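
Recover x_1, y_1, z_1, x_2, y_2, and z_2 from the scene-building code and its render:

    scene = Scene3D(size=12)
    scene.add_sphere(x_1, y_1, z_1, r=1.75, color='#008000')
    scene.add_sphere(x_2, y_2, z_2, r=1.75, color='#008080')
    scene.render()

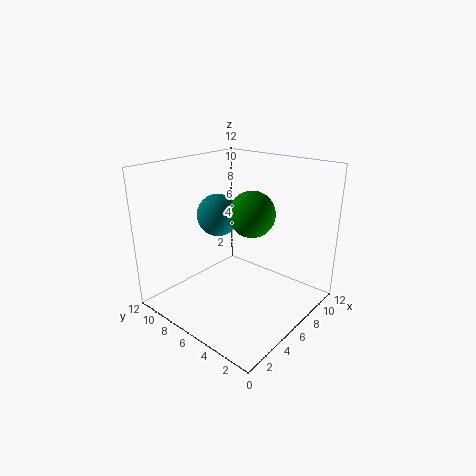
x_1 = 5.25; y_1 = 4; z_1 = 8.75; x_2 = 5.5; y_2 = 7.75; z_2 = 7.75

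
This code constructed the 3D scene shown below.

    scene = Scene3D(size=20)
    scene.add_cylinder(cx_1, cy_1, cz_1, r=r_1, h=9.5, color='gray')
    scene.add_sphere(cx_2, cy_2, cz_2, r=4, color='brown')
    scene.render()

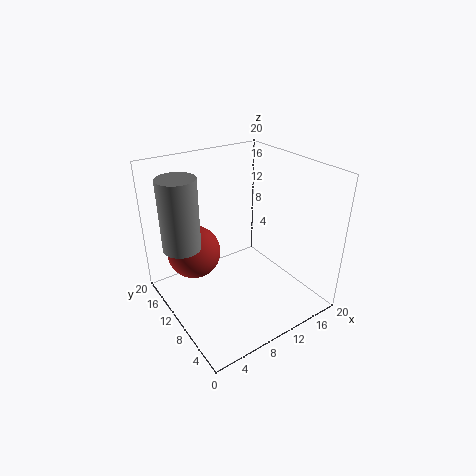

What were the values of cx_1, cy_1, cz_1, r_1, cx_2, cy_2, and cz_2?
cx_1 = 2.5; cy_1 = 12; cz_1 = 10; r_1 = 2.5; cx_2 = 6; cy_2 = 16; cz_2 = 6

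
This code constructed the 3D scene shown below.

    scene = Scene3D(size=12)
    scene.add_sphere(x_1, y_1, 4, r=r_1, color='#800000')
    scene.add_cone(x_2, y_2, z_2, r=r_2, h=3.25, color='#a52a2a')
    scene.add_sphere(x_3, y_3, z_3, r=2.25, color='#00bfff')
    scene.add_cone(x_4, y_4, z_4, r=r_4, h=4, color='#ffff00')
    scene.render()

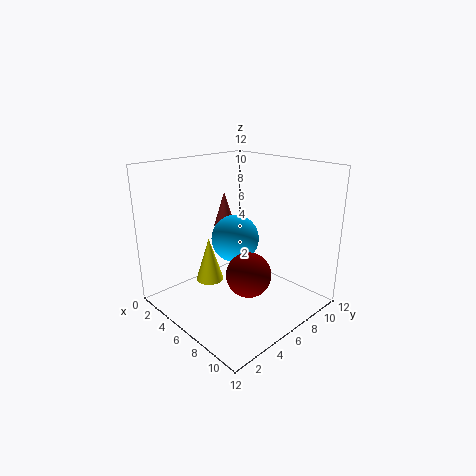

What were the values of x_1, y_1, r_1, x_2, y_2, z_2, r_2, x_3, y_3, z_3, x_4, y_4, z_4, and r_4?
x_1 = 8.5; y_1 = 4.75; r_1 = 1.75; x_2 = 1.75; y_2 = 8.25; z_2 = 5.5; r_2 = 1; x_3 = 3.25; y_3 = 8.25; z_3 = 4.5; x_4 = 3; y_4 = 5.25; z_4 = 1.25; r_4 = 1.25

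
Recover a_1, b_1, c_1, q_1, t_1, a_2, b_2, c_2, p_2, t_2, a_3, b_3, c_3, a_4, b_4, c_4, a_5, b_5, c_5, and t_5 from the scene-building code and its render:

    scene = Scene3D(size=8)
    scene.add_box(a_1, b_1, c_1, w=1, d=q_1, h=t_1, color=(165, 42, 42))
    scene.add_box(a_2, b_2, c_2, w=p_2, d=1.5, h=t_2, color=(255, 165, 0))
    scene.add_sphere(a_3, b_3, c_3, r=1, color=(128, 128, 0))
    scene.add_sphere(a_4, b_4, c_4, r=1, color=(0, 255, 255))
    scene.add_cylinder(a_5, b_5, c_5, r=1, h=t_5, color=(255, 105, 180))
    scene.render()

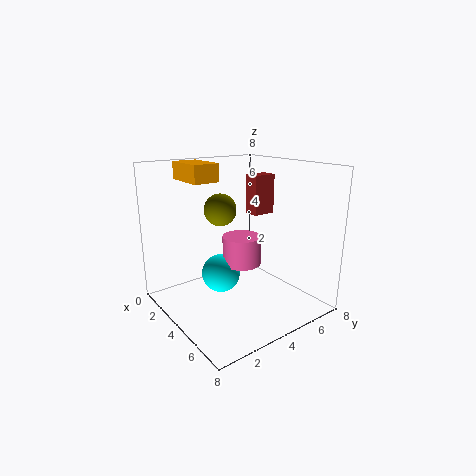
a_1 = 1.5, b_1 = 6.5, c_1 = 4.5, q_1 = 1.5, t_1 = 2.5, a_2 = 0.5, b_2 = 2, c_2 = 7, p_2 = 2.5, t_2 = 1, a_3 = 1.5, b_3 = 4.5, c_3 = 5, a_4 = 4.5, b_4 = 2.5, c_4 = 2.5, a_5 = 5, b_5 = 3.5, c_5 = 3, t_5 = 1.5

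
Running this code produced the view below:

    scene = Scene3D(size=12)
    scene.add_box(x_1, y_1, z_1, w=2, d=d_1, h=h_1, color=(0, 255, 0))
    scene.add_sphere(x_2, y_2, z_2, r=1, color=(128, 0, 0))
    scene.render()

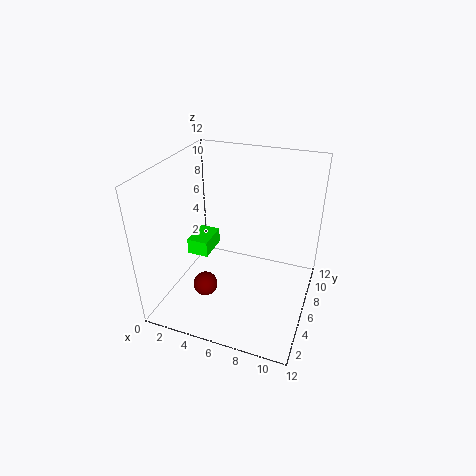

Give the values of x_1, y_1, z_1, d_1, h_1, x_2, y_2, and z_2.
x_1 = 0.5, y_1 = 7, z_1 = 2.5, d_1 = 3, h_1 = 1.5, x_2 = 4, y_2 = 3.5, z_2 = 2.5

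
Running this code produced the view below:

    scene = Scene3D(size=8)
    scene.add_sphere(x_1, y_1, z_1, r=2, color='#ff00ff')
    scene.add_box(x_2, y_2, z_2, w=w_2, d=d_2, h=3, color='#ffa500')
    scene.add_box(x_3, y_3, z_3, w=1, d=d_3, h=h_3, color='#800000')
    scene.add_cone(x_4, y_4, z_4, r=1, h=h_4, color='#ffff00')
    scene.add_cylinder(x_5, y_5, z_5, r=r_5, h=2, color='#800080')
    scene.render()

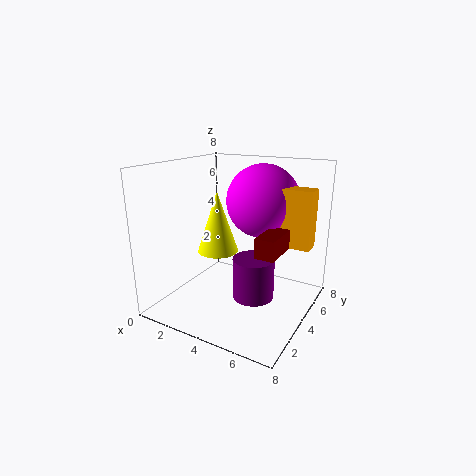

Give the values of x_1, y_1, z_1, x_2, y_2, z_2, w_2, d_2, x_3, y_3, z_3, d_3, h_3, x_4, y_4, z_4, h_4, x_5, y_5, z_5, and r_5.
x_1 = 5, y_1 = 5, z_1 = 6, x_2 = 6, y_2 = 4, z_2 = 4, w_2 = 2, d_2 = 1, x_3 = 6, y_3 = 2, z_3 = 4, d_3 = 3, h_3 = 1, x_4 = 4, y_4 = 2, z_4 = 4, h_4 = 3, x_5 = 6, y_5 = 2, z_5 = 2, r_5 = 1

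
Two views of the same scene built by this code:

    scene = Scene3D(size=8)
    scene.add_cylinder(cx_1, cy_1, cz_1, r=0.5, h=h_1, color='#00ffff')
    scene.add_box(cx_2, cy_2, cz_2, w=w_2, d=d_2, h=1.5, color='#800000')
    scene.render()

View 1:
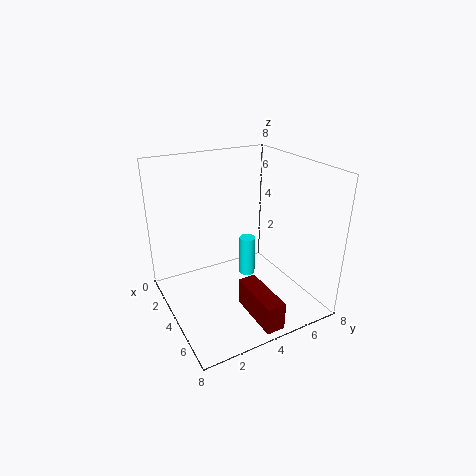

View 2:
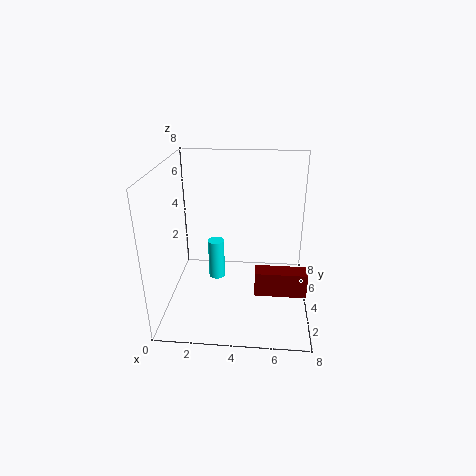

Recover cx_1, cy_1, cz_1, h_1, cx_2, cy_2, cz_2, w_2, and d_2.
cx_1 = 2.5, cy_1 = 5.5, cz_1 = 0.5, h_1 = 2.5, cx_2 = 5, cy_2 = 3.5, cz_2 = 0.5, w_2 = 3, d_2 = 1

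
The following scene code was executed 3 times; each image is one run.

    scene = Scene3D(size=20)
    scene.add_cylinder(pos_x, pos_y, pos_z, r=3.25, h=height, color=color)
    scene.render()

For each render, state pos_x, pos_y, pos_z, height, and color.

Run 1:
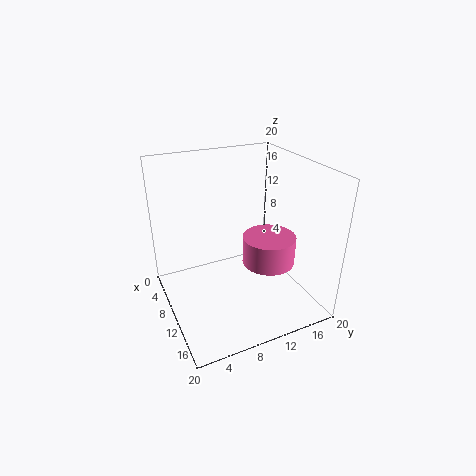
pos_x = 15.75; pos_y = 11.5; pos_z = 9.25; height = 3.5; color = 'hotpink'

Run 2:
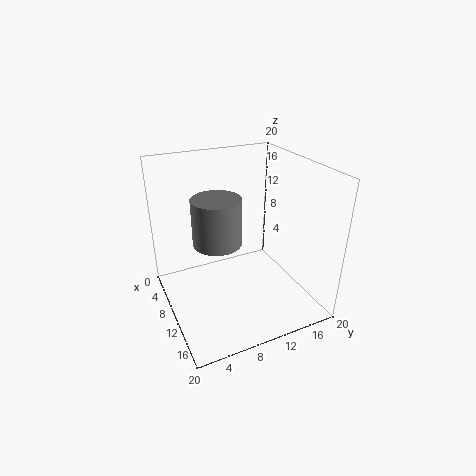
pos_x = 10.5; pos_y = 6.75; pos_z = 10.25; height = 6.25; color = 'gray'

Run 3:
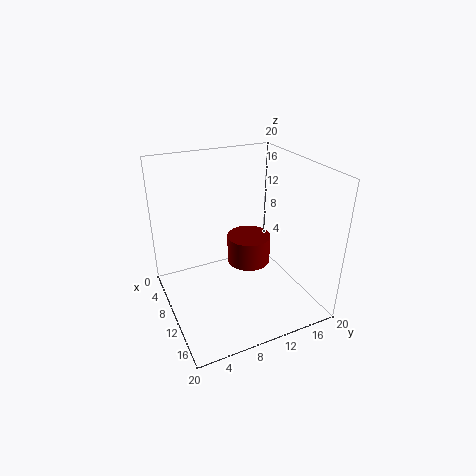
pos_x = 7.5; pos_y = 13; pos_z = 4.25; height = 4.25; color = 'maroon'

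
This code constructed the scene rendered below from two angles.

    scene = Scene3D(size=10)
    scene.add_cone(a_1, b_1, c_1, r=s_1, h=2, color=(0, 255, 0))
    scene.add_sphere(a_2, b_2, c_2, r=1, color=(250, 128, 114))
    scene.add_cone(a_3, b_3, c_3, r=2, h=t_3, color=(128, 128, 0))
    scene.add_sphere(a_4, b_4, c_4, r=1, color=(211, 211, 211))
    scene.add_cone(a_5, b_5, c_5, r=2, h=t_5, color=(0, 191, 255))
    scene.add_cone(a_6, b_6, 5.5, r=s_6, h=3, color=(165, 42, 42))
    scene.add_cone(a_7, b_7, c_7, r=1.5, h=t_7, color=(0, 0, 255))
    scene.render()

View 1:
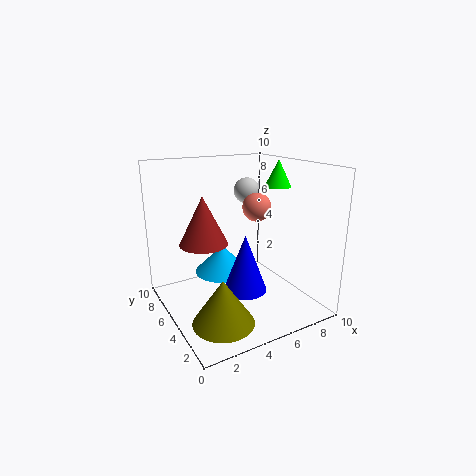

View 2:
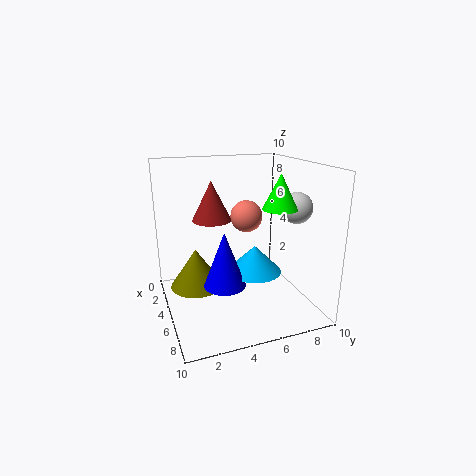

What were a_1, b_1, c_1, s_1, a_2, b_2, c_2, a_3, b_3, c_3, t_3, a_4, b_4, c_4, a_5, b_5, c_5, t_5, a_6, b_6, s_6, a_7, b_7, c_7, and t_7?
a_1 = 9
b_1 = 6
c_1 = 8
s_1 = 1
a_2 = 6.5
b_2 = 5
c_2 = 7
a_3 = 2.5
b_3 = 2.5
c_3 = 0.5
t_3 = 3
a_4 = 7.5
b_4 = 8
c_4 = 7.5
a_5 = 4.5
b_5 = 6.5
c_5 = 2
t_5 = 2
a_6 = 2
b_6 = 4
s_6 = 1.5
a_7 = 5
b_7 = 4
c_7 = 1.5
t_7 = 4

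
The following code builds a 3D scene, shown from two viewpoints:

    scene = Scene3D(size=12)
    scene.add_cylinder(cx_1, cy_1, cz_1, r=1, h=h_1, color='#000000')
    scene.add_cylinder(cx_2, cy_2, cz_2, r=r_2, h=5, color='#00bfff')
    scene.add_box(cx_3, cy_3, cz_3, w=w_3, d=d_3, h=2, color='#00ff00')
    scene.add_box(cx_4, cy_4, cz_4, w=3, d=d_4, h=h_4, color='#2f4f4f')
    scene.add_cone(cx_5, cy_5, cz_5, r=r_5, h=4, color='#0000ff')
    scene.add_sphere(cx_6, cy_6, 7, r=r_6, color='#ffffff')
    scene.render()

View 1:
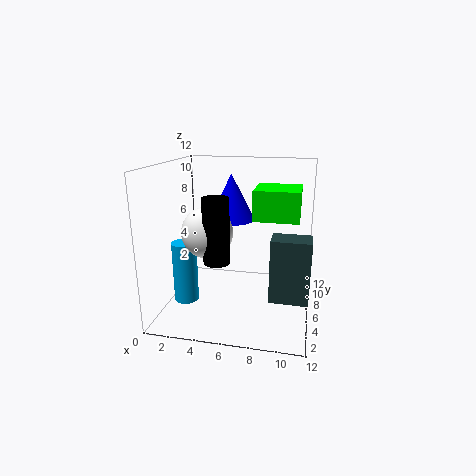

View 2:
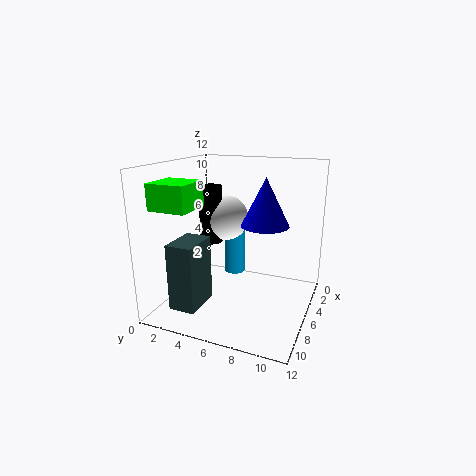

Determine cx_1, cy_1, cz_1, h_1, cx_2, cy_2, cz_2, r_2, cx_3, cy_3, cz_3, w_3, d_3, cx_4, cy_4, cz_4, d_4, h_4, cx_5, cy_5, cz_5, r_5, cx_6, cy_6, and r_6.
cx_1 = 5; cy_1 = 3; cz_1 = 5; h_1 = 5; cx_2 = 2; cy_2 = 4; cz_2 = 1; r_2 = 1; cx_3 = 8; cy_3 = 1; cz_3 = 9; w_3 = 3; d_3 = 3; cx_4 = 9; cy_4 = 3; cz_4 = 2; d_4 = 2; h_4 = 5; cx_5 = 5; cy_5 = 8; cz_5 = 7; r_5 = 2; cx_6 = 4; cy_6 = 4; r_6 = 2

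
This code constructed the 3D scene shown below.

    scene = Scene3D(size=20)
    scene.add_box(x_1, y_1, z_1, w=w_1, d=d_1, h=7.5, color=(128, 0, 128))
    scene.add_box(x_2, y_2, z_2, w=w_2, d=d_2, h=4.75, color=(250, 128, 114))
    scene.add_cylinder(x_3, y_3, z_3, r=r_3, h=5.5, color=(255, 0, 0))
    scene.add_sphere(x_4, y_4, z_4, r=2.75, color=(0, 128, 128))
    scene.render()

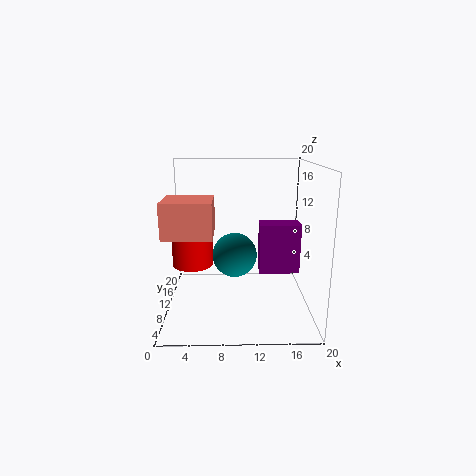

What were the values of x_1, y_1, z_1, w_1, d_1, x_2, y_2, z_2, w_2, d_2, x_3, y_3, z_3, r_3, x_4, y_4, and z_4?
x_1 = 13.25, y_1 = 11.75, z_1 = 3.75, w_1 = 6, d_1 = 3, x_2 = 0.25, y_2 = 5.5, z_2 = 11, w_2 = 6.5, d_2 = 6.25, x_3 = 3.75, y_3 = 9.25, z_3 = 6.5, r_3 = 2.75, x_4 = 9.5, y_4 = 5.5, z_4 = 9.25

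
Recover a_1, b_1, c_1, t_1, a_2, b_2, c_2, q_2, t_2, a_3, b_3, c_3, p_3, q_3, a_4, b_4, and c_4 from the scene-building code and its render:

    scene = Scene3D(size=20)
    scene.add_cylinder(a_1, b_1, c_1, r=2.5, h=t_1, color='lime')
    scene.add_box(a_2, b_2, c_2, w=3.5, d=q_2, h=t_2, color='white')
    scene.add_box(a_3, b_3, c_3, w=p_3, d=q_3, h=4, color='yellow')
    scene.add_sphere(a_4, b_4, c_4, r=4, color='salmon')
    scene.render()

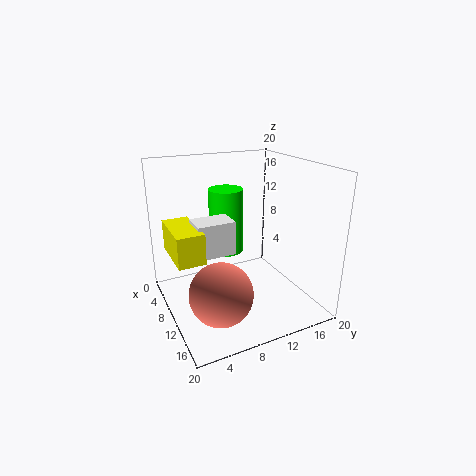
a_1 = 6; b_1 = 10; c_1 = 6.5; t_1 = 9.5; a_2 = 9; b_2 = 3.5; c_2 = 9; q_2 = 5; t_2 = 4.5; a_3 = 6.5; b_3 = 0.5; c_3 = 9; p_3 = 7; q_3 = 3.5; a_4 = 15.5; b_4 = 5; c_4 = 5.5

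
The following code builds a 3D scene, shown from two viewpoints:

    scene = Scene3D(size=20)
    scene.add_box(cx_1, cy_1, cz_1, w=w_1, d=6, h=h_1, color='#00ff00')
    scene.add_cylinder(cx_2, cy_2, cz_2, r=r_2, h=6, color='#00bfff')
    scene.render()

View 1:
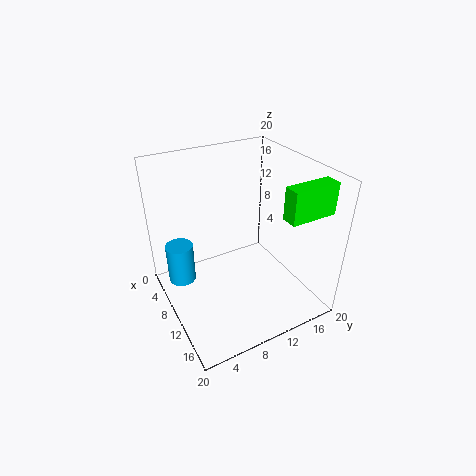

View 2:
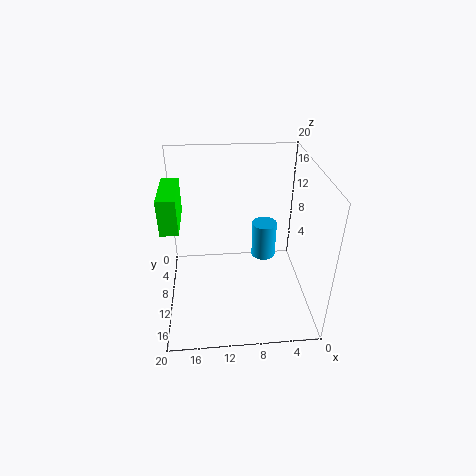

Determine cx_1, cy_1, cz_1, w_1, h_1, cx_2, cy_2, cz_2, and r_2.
cx_1 = 17; cy_1 = 12; cz_1 = 16; w_1 = 2; h_1 = 4; cx_2 = 5; cy_2 = 3; cz_2 = 2; r_2 = 2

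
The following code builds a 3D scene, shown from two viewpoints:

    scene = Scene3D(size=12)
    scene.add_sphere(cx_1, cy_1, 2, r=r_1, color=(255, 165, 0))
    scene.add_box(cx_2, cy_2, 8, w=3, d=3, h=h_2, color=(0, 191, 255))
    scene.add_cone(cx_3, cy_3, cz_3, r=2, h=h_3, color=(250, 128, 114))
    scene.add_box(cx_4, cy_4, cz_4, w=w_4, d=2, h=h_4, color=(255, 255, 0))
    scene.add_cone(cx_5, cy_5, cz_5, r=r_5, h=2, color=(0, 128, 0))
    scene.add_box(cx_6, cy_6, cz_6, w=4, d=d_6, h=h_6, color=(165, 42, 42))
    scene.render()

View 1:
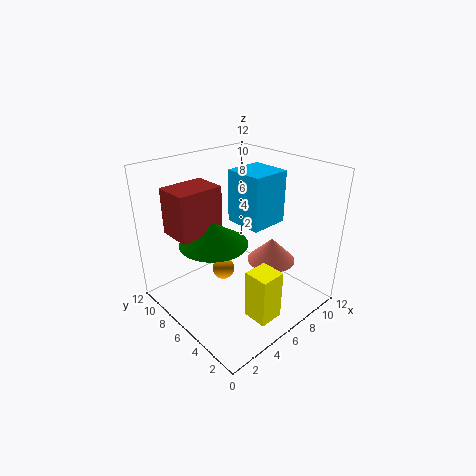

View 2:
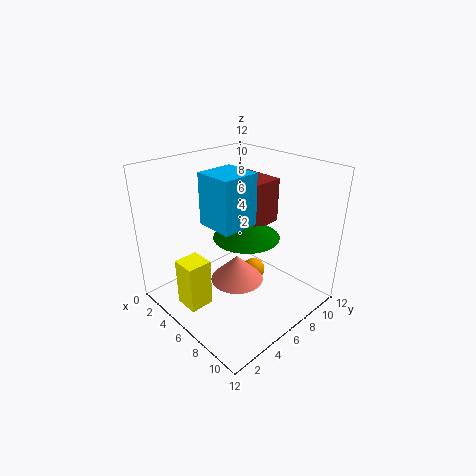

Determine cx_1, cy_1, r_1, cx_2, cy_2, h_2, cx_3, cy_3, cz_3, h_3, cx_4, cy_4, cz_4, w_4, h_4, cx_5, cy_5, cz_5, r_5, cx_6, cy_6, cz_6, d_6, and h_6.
cx_1 = 6
cy_1 = 8
r_1 = 1
cx_2 = 5
cy_2 = 3
h_2 = 4
cx_3 = 8
cy_3 = 4
cz_3 = 4
h_3 = 2
cx_4 = 4
cy_4 = 1
cz_4 = 1
w_4 = 2
h_4 = 4
cx_5 = 5
cy_5 = 8
cz_5 = 5
r_5 = 3
cx_6 = 2
cy_6 = 8
cz_6 = 6
d_6 = 3
h_6 = 4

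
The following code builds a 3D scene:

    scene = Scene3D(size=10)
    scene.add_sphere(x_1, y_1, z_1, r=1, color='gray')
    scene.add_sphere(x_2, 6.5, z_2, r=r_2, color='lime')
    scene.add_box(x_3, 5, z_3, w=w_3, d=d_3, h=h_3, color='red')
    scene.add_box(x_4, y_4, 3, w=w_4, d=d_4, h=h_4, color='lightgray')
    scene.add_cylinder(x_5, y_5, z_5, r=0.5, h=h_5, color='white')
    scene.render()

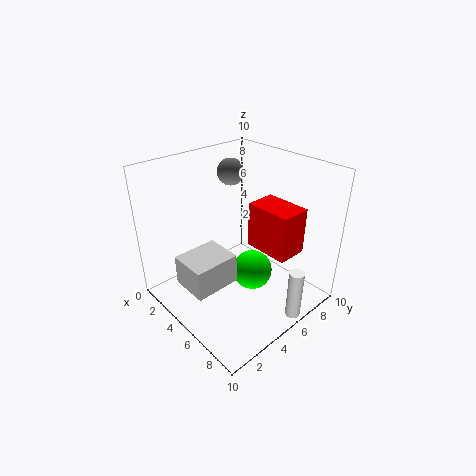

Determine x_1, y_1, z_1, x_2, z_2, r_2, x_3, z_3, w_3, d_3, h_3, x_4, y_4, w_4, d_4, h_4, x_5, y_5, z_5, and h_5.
x_1 = 2, y_1 = 7, z_1 = 8.5, x_2 = 5, z_2 = 1.5, r_2 = 1.5, x_3 = 6, z_3 = 5, w_3 = 3, d_3 = 2, h_3 = 3, x_4 = 4, y_4 = 0.5, w_4 = 2.5, d_4 = 3, h_4 = 2, x_5 = 9.5, y_5 = 6, z_5 = 0.5, h_5 = 3.5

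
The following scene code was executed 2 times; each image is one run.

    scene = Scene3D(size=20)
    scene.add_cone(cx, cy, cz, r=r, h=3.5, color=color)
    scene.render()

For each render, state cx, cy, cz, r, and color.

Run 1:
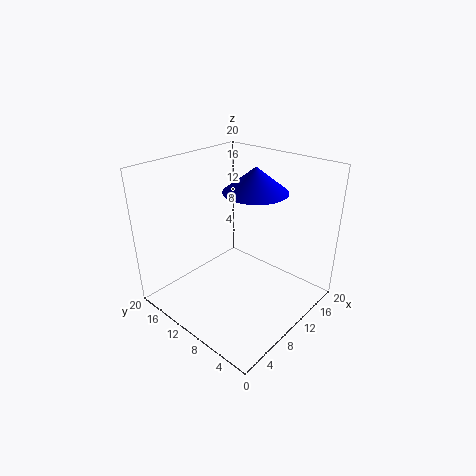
cx = 13; cy = 9.5; cz = 16; r = 4.5; color = 'blue'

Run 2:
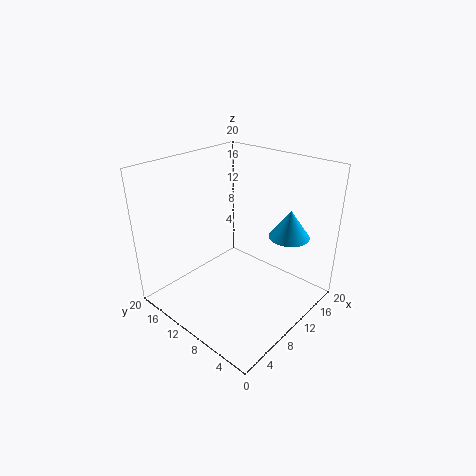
cx = 11; cy = 2.5; cz = 12.5; r = 2.5; color = 'deepskyblue'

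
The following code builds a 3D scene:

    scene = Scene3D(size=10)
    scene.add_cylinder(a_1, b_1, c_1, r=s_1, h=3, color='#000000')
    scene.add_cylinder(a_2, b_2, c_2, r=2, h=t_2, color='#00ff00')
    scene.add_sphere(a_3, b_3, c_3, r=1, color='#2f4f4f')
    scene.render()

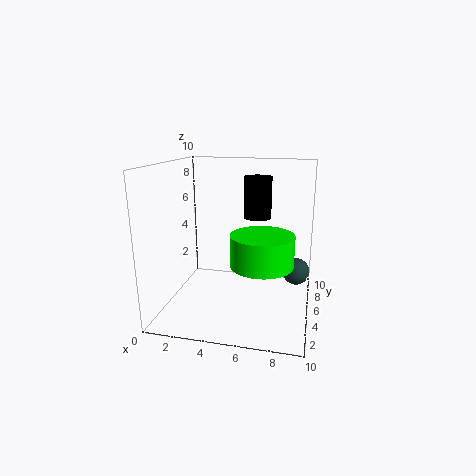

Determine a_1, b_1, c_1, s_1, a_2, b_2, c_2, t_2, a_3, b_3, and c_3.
a_1 = 6; b_1 = 7; c_1 = 6; s_1 = 1; a_2 = 7; b_2 = 3; c_2 = 4; t_2 = 2; a_3 = 9; b_3 = 7; c_3 = 2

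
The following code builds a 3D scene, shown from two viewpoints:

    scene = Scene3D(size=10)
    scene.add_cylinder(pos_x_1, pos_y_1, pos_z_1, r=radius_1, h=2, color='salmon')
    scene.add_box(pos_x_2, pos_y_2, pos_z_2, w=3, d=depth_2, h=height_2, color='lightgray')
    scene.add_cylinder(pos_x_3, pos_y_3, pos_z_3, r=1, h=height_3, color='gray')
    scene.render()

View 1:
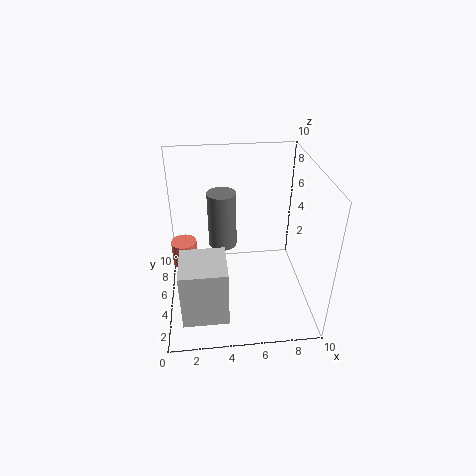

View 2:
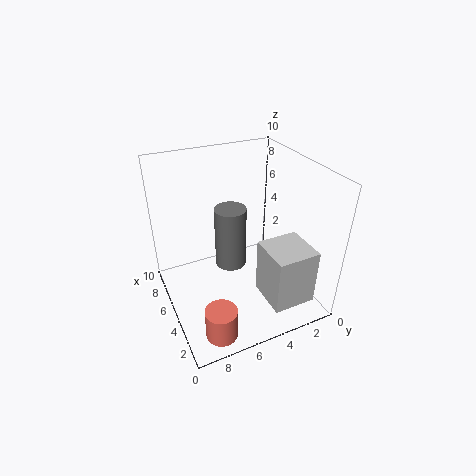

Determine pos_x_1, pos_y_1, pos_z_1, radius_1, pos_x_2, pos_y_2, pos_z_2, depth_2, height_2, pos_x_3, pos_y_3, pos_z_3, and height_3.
pos_x_1 = 1, pos_y_1 = 8, pos_z_1 = 1, radius_1 = 1, pos_x_2 = 1, pos_y_2 = 1, pos_z_2 = 1, depth_2 = 3, height_2 = 4, pos_x_3 = 4, pos_y_3 = 6, pos_z_3 = 4, height_3 = 4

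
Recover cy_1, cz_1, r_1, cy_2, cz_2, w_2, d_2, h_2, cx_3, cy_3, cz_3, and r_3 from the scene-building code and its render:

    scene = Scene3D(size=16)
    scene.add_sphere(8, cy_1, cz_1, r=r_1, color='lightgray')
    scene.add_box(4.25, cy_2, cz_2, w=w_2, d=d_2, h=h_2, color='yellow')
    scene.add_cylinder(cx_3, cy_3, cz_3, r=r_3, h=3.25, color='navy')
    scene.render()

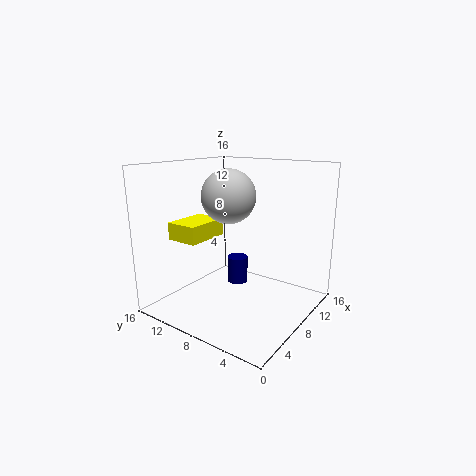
cy_1 = 9.25; cz_1 = 12.5; r_1 = 3; cy_2 = 11.25; cz_2 = 7.5; w_2 = 5.25; d_2 = 3.75; h_2 = 2; cx_3 = 10.75; cy_3 = 10; cz_3 = 1.25; r_3 = 1.25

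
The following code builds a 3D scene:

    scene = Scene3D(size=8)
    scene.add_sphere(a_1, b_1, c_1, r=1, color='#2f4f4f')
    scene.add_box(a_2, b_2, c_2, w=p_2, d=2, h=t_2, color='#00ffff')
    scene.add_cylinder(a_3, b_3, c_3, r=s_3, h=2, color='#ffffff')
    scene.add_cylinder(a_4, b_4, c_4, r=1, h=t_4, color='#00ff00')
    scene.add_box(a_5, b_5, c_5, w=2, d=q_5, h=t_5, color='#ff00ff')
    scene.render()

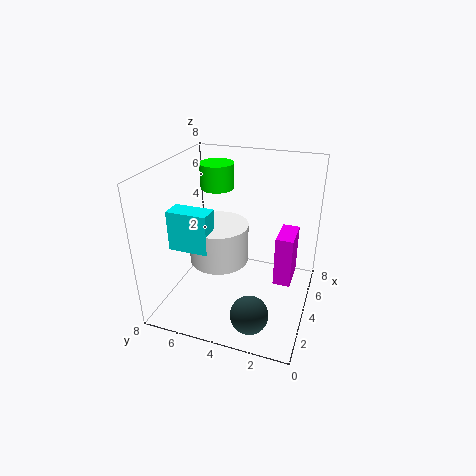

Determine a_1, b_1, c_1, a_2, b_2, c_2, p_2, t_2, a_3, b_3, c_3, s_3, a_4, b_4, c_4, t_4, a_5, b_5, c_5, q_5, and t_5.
a_1 = 1.5
b_1 = 2.5
c_1 = 1
a_2 = 1
b_2 = 4.5
c_2 = 4.5
p_2 = 1
t_2 = 2
a_3 = 2.5
b_3 = 4.5
c_3 = 3.5
s_3 = 1.5
a_4 = 6
b_4 = 6
c_4 = 6
t_4 = 1.5
a_5 = 4.5
b_5 = 1
c_5 = 1
q_5 = 1
t_5 = 3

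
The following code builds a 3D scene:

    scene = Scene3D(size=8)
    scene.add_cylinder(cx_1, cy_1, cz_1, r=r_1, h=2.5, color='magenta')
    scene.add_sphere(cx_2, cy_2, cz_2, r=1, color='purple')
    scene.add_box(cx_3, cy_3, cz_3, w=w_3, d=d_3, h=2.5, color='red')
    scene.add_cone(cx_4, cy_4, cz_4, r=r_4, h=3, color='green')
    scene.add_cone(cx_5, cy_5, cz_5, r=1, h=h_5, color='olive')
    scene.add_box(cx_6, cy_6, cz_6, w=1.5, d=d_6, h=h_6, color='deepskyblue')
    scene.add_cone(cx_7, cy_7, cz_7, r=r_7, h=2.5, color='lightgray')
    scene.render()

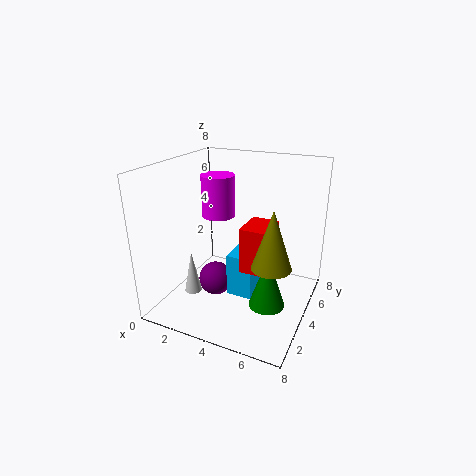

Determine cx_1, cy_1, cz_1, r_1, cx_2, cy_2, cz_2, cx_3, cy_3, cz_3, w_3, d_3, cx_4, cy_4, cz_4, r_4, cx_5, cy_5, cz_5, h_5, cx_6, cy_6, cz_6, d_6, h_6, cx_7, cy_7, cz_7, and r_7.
cx_1 = 2
cy_1 = 5.5
cz_1 = 4.5
r_1 = 1
cx_2 = 2.5
cy_2 = 4
cz_2 = 1
cx_3 = 4.5
cy_3 = 3
cz_3 = 2.5
w_3 = 1.5
d_3 = 2
cx_4 = 6
cy_4 = 3.5
cz_4 = 0.5
r_4 = 1
cx_5 = 6.5
cy_5 = 2.5
cz_5 = 3.5
h_5 = 3
cx_6 = 3.5
cy_6 = 3.5
cz_6 = 0.5
d_6 = 2.5
h_6 = 2.5
cx_7 = 1.5
cy_7 = 3
cz_7 = 0.5
r_7 = 0.5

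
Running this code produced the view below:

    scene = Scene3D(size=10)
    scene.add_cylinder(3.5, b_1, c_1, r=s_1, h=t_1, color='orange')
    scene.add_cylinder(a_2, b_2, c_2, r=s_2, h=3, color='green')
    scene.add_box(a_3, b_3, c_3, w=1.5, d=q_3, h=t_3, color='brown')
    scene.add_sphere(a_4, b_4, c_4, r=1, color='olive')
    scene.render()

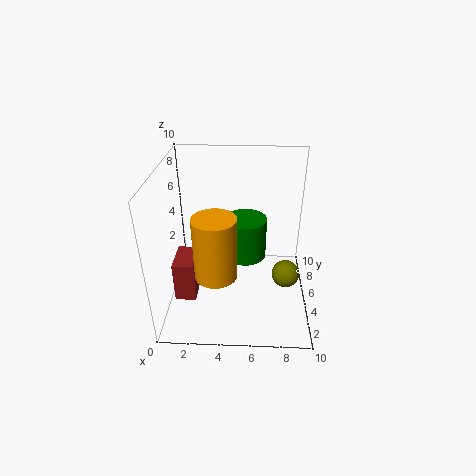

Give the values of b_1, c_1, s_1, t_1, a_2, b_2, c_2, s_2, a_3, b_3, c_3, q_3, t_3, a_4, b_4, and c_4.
b_1 = 4, c_1 = 2.5, s_1 = 1.5, t_1 = 4.5, a_2 = 5.5, b_2 = 6, c_2 = 3, s_2 = 1.5, a_3 = 0.5, b_3 = 3.5, c_3 = 0.5, q_3 = 2.5, t_3 = 3, a_4 = 8.5, b_4 = 5, c_4 = 2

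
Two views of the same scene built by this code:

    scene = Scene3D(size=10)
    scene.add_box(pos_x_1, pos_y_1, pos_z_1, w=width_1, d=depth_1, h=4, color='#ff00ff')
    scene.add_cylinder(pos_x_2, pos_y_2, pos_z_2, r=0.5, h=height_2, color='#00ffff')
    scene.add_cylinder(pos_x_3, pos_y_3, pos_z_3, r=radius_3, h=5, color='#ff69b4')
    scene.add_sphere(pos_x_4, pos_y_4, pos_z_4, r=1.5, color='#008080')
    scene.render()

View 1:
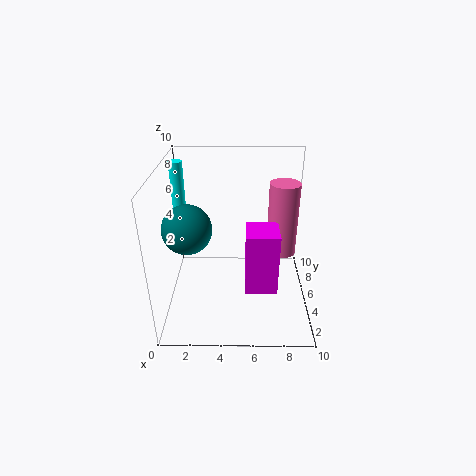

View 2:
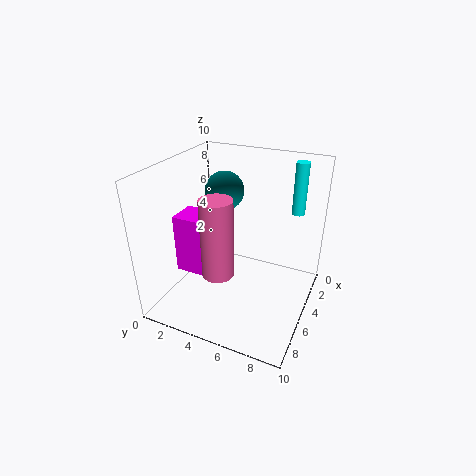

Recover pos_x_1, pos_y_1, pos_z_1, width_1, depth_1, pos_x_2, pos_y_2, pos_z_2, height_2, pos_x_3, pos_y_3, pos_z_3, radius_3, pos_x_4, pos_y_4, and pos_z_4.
pos_x_1 = 5.5; pos_y_1 = 1.5; pos_z_1 = 3; width_1 = 2; depth_1 = 2; pos_x_2 = 0.5; pos_y_2 = 8; pos_z_2 = 5.5; height_2 = 4; pos_x_3 = 8; pos_y_3 = 5; pos_z_3 = 4; radius_3 = 1; pos_x_4 = 2; pos_y_4 = 2.5; pos_z_4 = 7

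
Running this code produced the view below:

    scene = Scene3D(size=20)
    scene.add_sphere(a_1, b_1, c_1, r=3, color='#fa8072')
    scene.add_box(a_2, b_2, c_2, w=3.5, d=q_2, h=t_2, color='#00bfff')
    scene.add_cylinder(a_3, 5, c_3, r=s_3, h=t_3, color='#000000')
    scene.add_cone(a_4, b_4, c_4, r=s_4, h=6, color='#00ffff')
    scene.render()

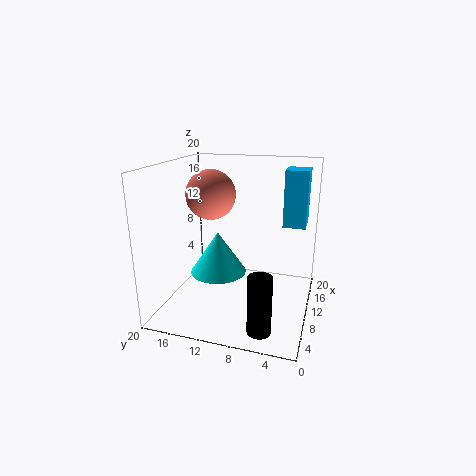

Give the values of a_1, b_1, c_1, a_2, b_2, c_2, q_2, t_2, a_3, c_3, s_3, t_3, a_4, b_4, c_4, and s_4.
a_1 = 5.5, b_1 = 12, c_1 = 17, a_2 = 10.5, b_2 = 1, c_2 = 12, q_2 = 3, t_2 = 7.5, a_3 = 2.5, c_3 = 1, s_3 = 1.5, t_3 = 7.5, a_4 = 10, b_4 = 13, c_4 = 4.5, s_4 = 4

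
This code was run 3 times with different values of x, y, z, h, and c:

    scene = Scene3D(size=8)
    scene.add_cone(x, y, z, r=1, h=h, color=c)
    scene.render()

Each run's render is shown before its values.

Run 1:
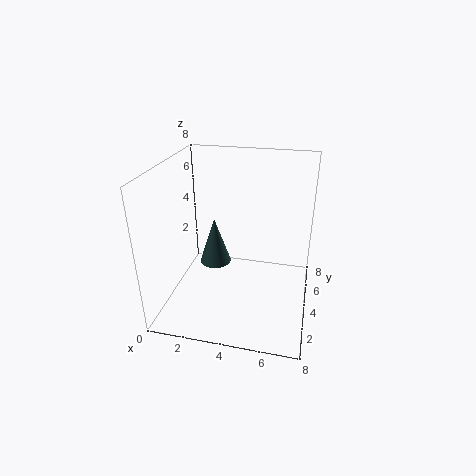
x = 2, y = 6, z = 1, h = 3, c = 'darkslategray'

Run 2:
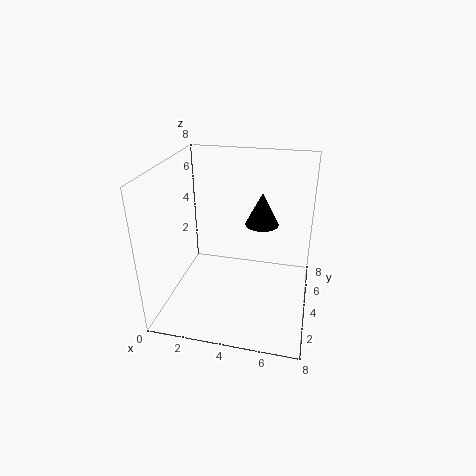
x = 5, y = 6, z = 4, h = 2, c = 'black'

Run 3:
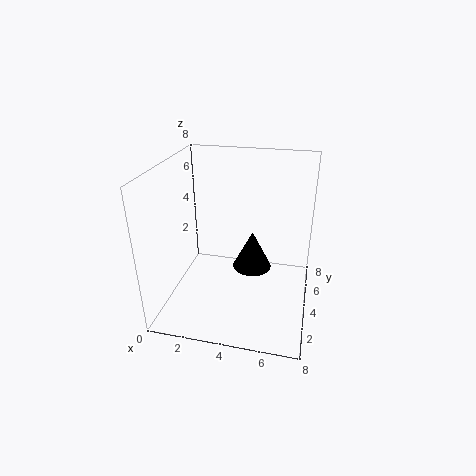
x = 5, y = 3, z = 3, h = 2, c = 'black'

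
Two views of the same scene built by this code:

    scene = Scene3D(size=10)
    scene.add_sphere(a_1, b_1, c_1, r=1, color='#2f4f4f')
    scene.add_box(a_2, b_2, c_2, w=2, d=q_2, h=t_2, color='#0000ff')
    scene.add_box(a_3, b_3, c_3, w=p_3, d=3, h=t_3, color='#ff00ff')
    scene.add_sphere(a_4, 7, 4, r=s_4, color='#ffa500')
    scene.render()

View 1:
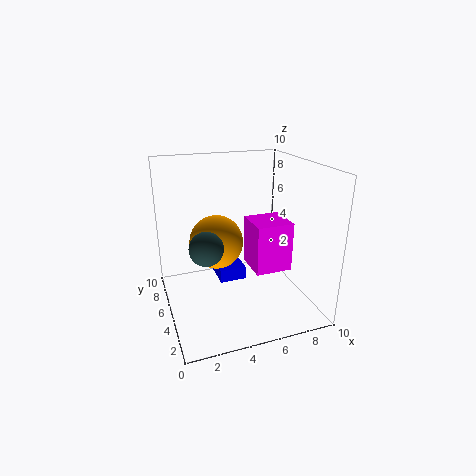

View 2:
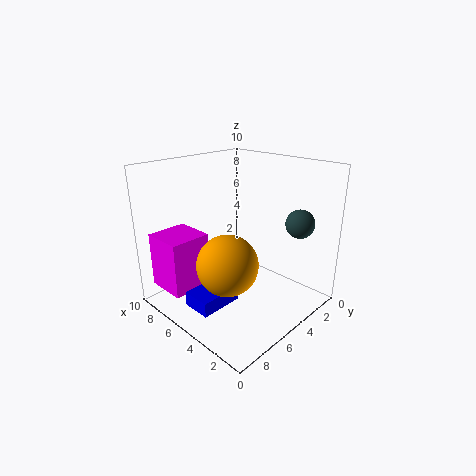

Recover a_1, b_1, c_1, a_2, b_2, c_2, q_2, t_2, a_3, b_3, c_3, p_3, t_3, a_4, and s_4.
a_1 = 2, b_1 = 2, c_1 = 6, a_2 = 4, b_2 = 6, c_2 = 1, q_2 = 3, t_2 = 1, a_3 = 7, b_3 = 6, c_3 = 1, p_3 = 3, t_3 = 4, a_4 = 4, s_4 = 2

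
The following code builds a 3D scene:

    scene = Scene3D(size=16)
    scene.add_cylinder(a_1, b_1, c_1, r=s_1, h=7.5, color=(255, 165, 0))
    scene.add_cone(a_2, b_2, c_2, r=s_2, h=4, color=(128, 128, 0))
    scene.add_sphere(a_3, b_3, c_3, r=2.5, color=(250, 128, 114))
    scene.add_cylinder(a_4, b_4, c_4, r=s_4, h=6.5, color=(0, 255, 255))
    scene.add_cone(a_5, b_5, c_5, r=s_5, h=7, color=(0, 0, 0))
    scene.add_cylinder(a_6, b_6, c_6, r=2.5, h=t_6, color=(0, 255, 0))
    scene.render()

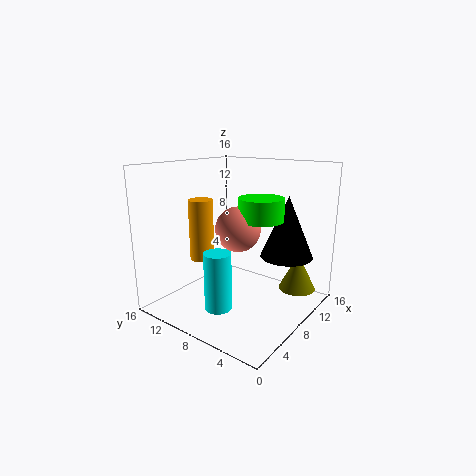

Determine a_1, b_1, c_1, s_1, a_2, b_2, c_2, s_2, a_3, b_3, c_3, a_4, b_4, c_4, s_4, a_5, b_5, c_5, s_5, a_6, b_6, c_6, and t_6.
a_1 = 8.5; b_1 = 14; c_1 = 4; s_1 = 1.5; a_2 = 11; b_2 = 2; c_2 = 2.5; s_2 = 2; a_3 = 8; b_3 = 8; c_3 = 9; a_4 = 5; b_4 = 8.5; c_4 = 0.5; s_4 = 1.5; a_5 = 12; b_5 = 4; c_5 = 5.5; s_5 = 3; a_6 = 9.5; b_6 = 6; c_6 = 10; t_6 = 2.5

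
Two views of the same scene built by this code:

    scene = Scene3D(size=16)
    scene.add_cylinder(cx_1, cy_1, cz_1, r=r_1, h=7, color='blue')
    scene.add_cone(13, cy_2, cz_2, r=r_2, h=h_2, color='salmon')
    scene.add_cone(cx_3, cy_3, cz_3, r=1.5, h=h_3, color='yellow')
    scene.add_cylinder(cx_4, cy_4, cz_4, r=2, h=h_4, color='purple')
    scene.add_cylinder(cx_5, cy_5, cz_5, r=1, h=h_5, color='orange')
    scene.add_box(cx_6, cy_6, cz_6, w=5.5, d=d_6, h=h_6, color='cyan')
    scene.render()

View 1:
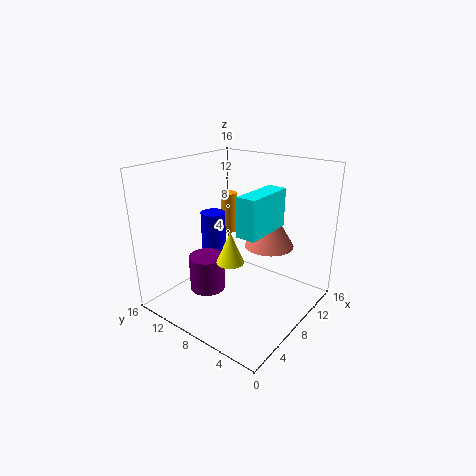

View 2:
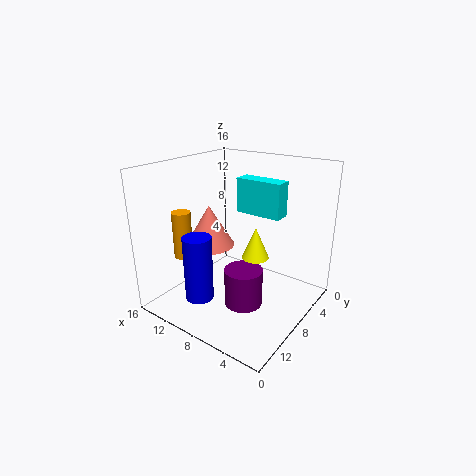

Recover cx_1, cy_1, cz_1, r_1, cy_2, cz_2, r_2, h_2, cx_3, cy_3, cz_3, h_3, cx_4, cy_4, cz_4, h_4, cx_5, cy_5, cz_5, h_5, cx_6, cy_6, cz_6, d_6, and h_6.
cx_1 = 9.5, cy_1 = 13, cz_1 = 2.5, r_1 = 1.5, cy_2 = 7, cz_2 = 5.5, r_2 = 3, h_2 = 5, cx_3 = 6, cy_3 = 7.5, cz_3 = 6, h_3 = 3.5, cx_4 = 5.5, cy_4 = 10.5, cz_4 = 2, h_4 = 4, cx_5 = 12, cy_5 = 12.5, cz_5 = 6.5, h_5 = 5, cx_6 = 4.5, cy_6 = 3.5, cz_6 = 10, d_6 = 2, h_6 = 4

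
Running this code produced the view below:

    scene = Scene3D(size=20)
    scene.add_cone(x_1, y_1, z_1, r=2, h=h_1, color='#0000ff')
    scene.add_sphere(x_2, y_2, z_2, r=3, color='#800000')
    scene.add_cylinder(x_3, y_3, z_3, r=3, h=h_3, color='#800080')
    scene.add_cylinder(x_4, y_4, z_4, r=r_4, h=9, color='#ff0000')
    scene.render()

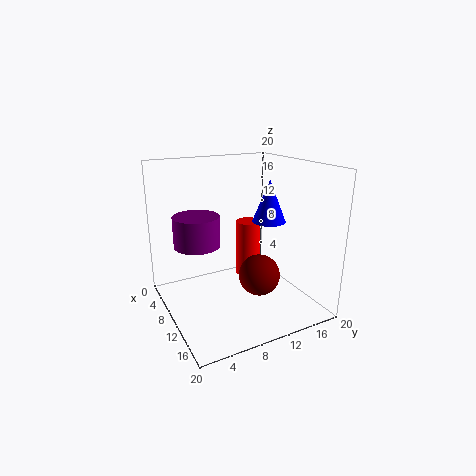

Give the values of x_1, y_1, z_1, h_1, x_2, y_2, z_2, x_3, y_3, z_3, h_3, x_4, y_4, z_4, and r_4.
x_1 = 16
y_1 = 11
z_1 = 14
h_1 = 5
x_2 = 11
y_2 = 13
z_2 = 4
x_3 = 10
y_3 = 4
z_3 = 10
h_3 = 4
x_4 = 4
y_4 = 15
z_4 = 1
r_4 = 2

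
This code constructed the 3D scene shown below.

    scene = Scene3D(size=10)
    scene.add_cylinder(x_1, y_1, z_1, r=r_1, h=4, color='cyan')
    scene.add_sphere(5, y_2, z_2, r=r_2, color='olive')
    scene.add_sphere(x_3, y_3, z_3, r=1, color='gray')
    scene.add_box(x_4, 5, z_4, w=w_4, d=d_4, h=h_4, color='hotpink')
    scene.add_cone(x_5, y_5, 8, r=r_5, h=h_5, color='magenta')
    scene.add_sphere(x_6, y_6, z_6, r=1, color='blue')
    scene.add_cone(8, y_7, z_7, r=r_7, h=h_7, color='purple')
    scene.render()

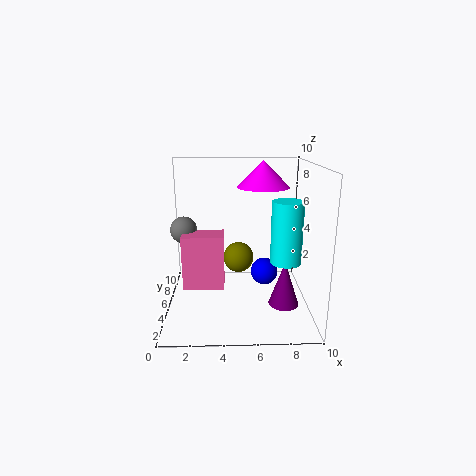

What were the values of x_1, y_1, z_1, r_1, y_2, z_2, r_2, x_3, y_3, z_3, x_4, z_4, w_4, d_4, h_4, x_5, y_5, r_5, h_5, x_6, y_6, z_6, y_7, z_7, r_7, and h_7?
x_1 = 8; y_1 = 3; z_1 = 4; r_1 = 1; y_2 = 4; z_2 = 4; r_2 = 1; x_3 = 1; y_3 = 7; z_3 = 5; x_4 = 1; z_4 = 1; w_4 = 3; d_4 = 2; h_4 = 4; x_5 = 7; y_5 = 8; r_5 = 2; h_5 = 2; x_6 = 7; y_6 = 6; z_6 = 2; y_7 = 3; z_7 = 1; r_7 = 1; h_7 = 3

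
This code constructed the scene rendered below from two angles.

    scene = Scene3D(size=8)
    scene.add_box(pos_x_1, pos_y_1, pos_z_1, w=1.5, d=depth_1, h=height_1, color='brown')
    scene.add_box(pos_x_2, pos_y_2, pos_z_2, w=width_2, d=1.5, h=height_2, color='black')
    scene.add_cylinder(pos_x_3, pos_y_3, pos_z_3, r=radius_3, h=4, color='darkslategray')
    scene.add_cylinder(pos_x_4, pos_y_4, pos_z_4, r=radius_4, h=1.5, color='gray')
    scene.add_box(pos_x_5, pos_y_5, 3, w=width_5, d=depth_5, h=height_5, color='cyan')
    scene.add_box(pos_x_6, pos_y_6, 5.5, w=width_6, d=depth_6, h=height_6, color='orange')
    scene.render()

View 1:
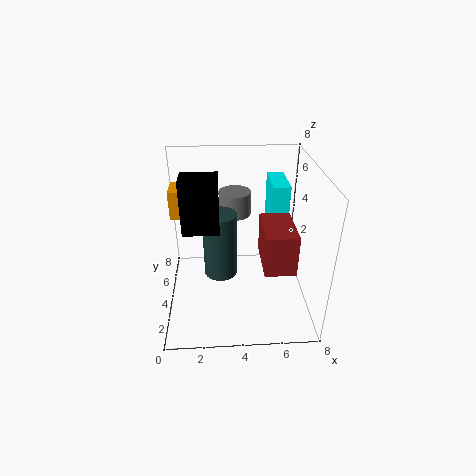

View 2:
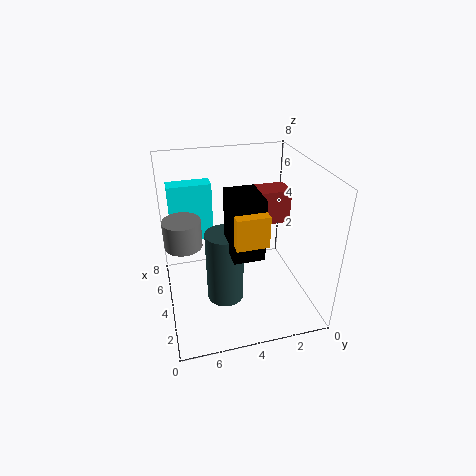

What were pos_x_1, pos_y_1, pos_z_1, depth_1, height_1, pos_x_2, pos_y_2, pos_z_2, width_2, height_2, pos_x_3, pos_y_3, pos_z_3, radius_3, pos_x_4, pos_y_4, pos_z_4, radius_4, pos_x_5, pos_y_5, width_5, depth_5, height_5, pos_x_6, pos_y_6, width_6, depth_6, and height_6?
pos_x_1 = 5
pos_y_1 = 0.5
pos_z_1 = 4
depth_1 = 2.5
height_1 = 2
pos_x_2 = 1
pos_y_2 = 3.5
pos_z_2 = 4.5
width_2 = 2
height_2 = 3
pos_x_3 = 3
pos_y_3 = 5
pos_z_3 = 1
radius_3 = 1
pos_x_4 = 4
pos_y_4 = 7
pos_z_4 = 4
radius_4 = 1
pos_x_5 = 6
pos_y_5 = 5
width_5 = 1
depth_5 = 2.5
height_5 = 3.5
pos_x_6 = 0.5
pos_y_6 = 3.5
width_6 = 1
depth_6 = 1.5
height_6 = 1.5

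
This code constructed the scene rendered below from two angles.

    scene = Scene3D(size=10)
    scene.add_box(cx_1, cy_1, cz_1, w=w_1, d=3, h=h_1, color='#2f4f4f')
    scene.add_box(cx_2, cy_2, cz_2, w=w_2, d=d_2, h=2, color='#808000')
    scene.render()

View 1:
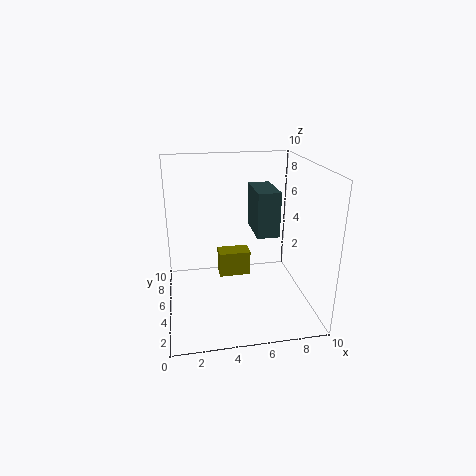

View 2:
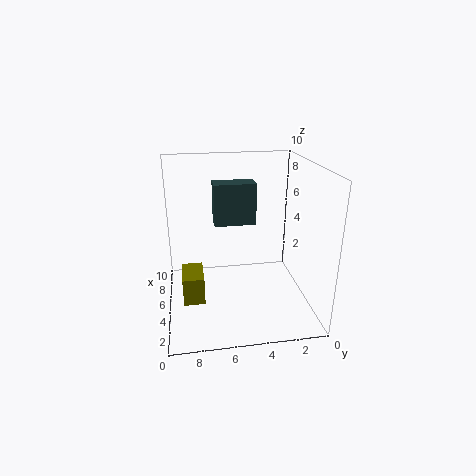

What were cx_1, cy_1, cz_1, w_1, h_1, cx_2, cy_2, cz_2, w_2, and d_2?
cx_1 = 6; cy_1 = 3.5; cz_1 = 5.5; w_1 = 1.5; h_1 = 3; cx_2 = 4; cy_2 = 7.5; cz_2 = 0.5; w_2 = 2.5; d_2 = 1.5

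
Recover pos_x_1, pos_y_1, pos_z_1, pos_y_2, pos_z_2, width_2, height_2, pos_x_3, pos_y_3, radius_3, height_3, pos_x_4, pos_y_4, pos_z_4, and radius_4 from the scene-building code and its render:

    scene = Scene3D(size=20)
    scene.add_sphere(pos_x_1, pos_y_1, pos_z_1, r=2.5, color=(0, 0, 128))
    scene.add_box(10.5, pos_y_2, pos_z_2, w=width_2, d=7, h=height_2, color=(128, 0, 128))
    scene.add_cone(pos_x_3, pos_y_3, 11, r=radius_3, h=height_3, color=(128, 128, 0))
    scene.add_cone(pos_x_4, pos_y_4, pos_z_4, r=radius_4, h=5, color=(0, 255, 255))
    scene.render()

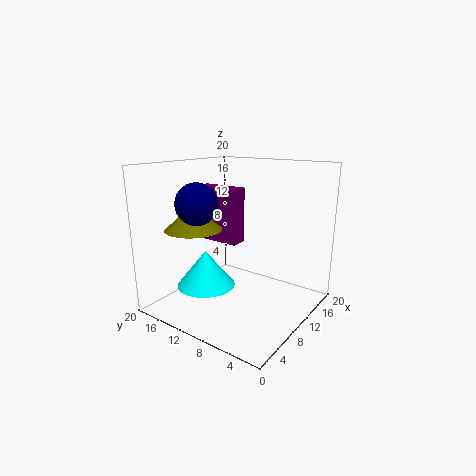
pos_x_1 = 2.5
pos_y_1 = 10.5
pos_z_1 = 16
pos_y_2 = 11
pos_z_2 = 8.5
width_2 = 2.5
height_2 = 8
pos_x_3 = 7
pos_y_3 = 15.5
radius_3 = 4
height_3 = 3.5
pos_x_4 = 6.5
pos_y_4 = 13
pos_z_4 = 3.5
radius_4 = 4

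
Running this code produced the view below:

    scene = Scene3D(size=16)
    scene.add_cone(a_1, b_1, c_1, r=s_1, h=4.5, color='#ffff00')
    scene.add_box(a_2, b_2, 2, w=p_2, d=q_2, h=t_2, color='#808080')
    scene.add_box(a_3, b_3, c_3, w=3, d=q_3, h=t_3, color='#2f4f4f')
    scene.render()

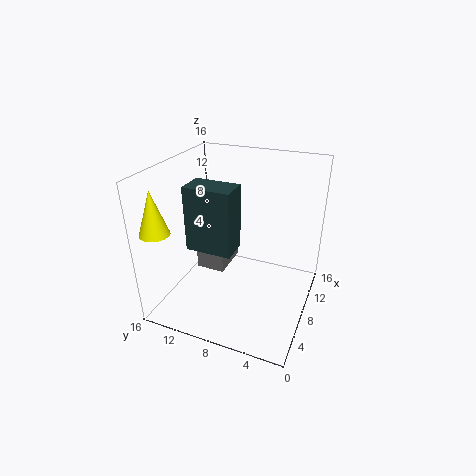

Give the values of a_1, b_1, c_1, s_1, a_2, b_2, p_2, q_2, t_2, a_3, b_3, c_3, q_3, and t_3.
a_1 = 1.5
b_1 = 14
c_1 = 10.5
s_1 = 1.5
a_2 = 9
b_2 = 10.5
p_2 = 5
q_2 = 3.5
t_2 = 2.5
a_3 = 4.5
b_3 = 7.5
c_3 = 7.5
q_3 = 5
t_3 = 7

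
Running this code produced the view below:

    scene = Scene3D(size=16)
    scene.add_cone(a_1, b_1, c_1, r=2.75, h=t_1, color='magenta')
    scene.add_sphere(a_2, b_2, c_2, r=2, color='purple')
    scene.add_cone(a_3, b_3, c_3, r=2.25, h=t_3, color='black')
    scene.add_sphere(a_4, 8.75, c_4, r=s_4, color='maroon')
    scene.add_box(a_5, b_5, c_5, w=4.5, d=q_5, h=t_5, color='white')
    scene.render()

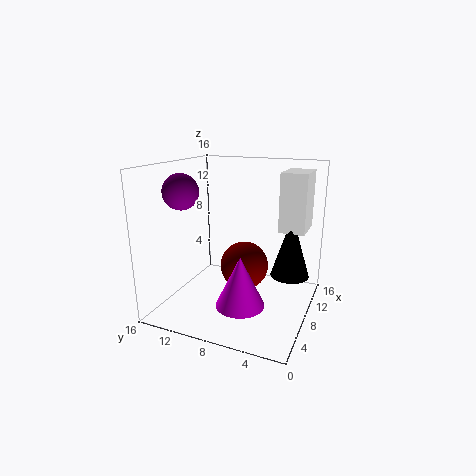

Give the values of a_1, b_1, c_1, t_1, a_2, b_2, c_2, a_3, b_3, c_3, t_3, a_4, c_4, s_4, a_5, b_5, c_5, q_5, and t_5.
a_1 = 6.25; b_1 = 7; c_1 = 0.75; t_1 = 5.75; a_2 = 6.25; b_2 = 14; c_2 = 13; a_3 = 11.25; b_3 = 2.75; c_3 = 3; t_3 = 7.25; a_4 = 11.75; c_4 = 3; s_4 = 3; a_5 = 10.75; b_5 = 1.25; c_5 = 8.25; q_5 = 3; t_5 = 6.75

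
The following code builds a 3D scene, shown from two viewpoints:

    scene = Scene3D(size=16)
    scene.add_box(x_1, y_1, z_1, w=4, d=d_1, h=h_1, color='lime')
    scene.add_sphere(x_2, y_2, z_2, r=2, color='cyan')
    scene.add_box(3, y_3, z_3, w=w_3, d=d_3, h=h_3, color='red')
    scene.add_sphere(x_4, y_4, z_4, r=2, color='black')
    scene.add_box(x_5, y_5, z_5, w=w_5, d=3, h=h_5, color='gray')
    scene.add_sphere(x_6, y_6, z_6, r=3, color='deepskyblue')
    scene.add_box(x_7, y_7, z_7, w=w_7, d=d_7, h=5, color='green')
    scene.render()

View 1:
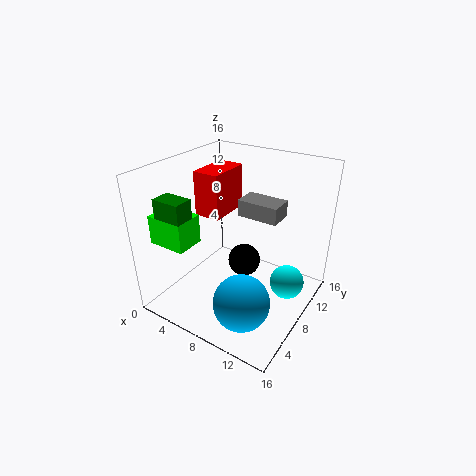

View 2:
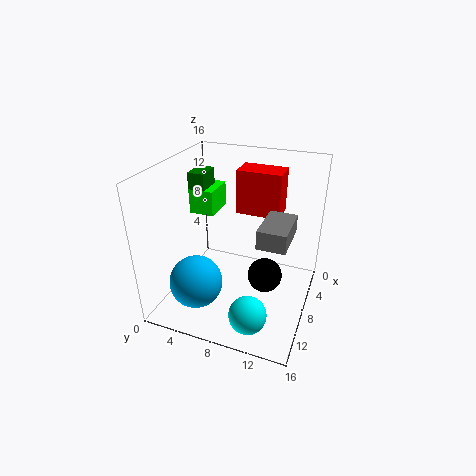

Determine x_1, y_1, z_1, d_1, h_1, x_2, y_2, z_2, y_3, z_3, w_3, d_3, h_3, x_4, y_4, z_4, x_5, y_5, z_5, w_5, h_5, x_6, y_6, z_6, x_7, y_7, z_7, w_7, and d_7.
x_1 = 2; y_1 = 1; z_1 = 9; d_1 = 3; h_1 = 3; x_2 = 13; y_2 = 11; z_2 = 2; y_3 = 7; z_3 = 10; w_3 = 3; d_3 = 5; h_3 = 5; x_4 = 7; y_4 = 11; z_4 = 3; x_5 = 6; y_5 = 11; z_5 = 9; w_5 = 5; h_5 = 2; x_6 = 11; y_6 = 4; z_6 = 3; x_7 = 3; y_7 = 1; z_7 = 9; w_7 = 3; d_7 = 2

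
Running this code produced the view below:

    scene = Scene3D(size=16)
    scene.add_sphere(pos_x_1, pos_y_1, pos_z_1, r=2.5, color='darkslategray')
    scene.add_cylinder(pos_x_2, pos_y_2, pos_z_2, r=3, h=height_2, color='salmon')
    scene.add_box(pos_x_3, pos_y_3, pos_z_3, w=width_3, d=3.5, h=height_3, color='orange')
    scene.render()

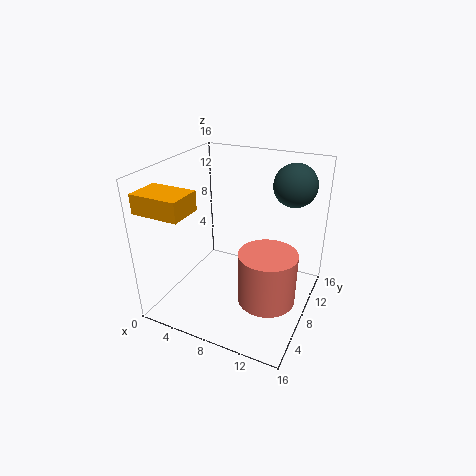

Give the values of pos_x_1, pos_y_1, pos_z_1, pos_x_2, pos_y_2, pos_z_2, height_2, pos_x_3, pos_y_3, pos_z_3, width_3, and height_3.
pos_x_1 = 12.5, pos_y_1 = 13.5, pos_z_1 = 13, pos_x_2 = 12.5, pos_y_2 = 5.5, pos_z_2 = 3, height_2 = 5.5, pos_x_3 = 0.5, pos_y_3 = 0.5, pos_z_3 = 12.5, width_3 = 5, height_3 = 2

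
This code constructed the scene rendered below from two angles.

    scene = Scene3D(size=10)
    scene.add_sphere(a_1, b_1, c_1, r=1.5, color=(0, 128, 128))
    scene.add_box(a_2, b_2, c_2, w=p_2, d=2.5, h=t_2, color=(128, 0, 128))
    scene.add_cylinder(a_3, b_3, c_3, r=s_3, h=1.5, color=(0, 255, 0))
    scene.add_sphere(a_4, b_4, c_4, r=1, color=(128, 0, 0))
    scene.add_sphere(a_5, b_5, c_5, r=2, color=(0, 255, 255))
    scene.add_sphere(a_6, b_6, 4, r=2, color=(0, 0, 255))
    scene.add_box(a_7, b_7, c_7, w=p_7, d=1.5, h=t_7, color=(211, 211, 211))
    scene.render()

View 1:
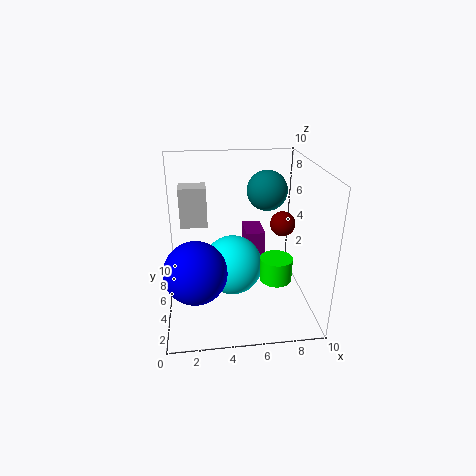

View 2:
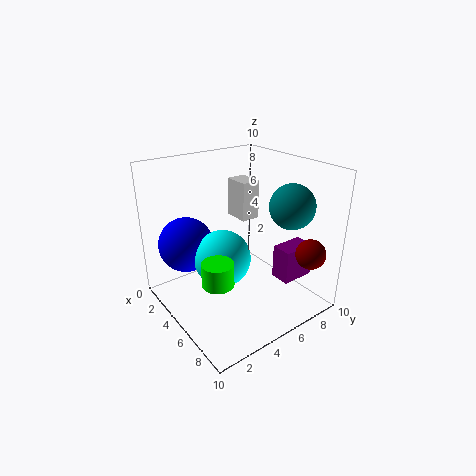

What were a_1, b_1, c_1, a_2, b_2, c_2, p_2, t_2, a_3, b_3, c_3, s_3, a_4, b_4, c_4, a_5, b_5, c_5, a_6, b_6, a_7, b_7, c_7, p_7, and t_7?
a_1 = 7.5
b_1 = 7.5
c_1 = 7.5
a_2 = 6
b_2 = 7.5
c_2 = 1.5
p_2 = 1.5
t_2 = 2.5
a_3 = 7
b_3 = 2
c_3 = 3.5
s_3 = 1
a_4 = 9
b_4 = 8
c_4 = 4.5
a_5 = 4.5
b_5 = 4
c_5 = 3.5
a_6 = 2
b_6 = 2.5
a_7 = 1
b_7 = 7
c_7 = 5
p_7 = 2
t_7 = 3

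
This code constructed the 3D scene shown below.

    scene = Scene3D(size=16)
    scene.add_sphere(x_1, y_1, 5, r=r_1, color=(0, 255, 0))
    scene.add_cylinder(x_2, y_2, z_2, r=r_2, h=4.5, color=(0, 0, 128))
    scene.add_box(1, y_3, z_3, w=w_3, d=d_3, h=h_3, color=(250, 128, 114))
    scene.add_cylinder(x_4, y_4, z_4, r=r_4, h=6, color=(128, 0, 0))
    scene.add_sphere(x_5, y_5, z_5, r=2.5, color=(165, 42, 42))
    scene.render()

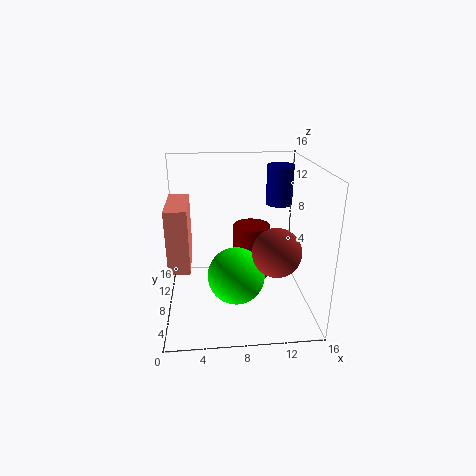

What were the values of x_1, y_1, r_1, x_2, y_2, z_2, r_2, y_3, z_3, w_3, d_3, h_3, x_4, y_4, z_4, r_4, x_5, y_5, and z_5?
x_1 = 7.5, y_1 = 5, r_1 = 3, x_2 = 13, y_2 = 10.5, z_2 = 11, r_2 = 1.5, y_3 = 1.5, z_3 = 7.5, w_3 = 2, d_3 = 5.5, h_3 = 6, x_4 = 9.5, y_4 = 8, z_4 = 3.5, r_4 = 2, x_5 = 11.5, y_5 = 4, z_5 = 8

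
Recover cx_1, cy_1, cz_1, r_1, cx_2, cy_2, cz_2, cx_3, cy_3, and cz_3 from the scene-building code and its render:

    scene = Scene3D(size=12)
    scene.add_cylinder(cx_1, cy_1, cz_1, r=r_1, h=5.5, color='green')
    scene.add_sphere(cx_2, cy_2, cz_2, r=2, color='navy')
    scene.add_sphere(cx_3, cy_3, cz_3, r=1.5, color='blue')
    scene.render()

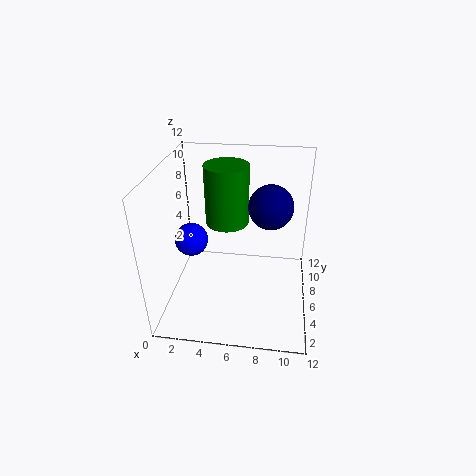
cx_1 = 4.5; cy_1 = 9.5; cz_1 = 5.5; r_1 = 2; cx_2 = 8.5; cy_2 = 9; cz_2 = 7.5; cx_3 = 1.5; cy_3 = 7.5; cz_3 = 4.5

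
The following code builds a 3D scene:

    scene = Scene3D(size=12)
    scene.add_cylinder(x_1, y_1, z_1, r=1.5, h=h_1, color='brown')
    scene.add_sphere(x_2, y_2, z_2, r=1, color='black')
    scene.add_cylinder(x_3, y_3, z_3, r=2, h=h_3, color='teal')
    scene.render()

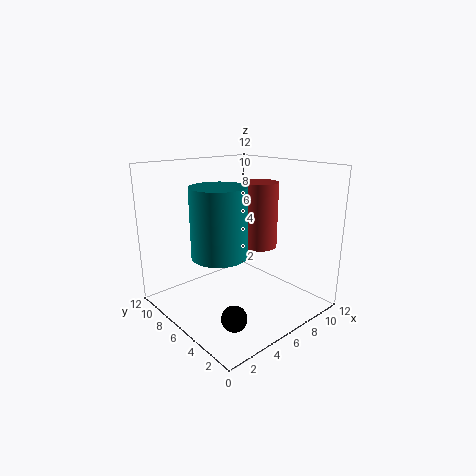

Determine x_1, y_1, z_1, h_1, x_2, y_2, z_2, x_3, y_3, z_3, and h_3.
x_1 = 8, y_1 = 5.5, z_1 = 5, h_1 = 5.5, x_2 = 3, y_2 = 3, z_2 = 1, x_3 = 2.5, y_3 = 4, z_3 = 6, h_3 = 5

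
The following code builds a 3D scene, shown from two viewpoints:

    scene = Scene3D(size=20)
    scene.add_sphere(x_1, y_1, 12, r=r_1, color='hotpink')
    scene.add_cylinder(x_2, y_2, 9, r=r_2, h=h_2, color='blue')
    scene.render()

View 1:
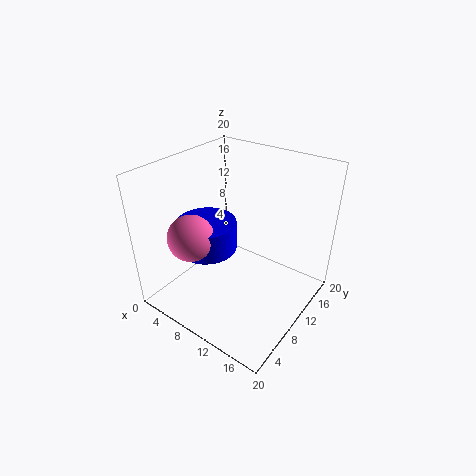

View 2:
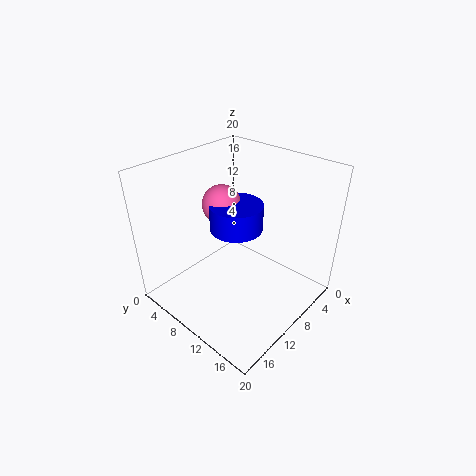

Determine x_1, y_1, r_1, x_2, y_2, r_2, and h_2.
x_1 = 7
y_1 = 4
r_1 = 3
x_2 = 7
y_2 = 7
r_2 = 4
h_2 = 4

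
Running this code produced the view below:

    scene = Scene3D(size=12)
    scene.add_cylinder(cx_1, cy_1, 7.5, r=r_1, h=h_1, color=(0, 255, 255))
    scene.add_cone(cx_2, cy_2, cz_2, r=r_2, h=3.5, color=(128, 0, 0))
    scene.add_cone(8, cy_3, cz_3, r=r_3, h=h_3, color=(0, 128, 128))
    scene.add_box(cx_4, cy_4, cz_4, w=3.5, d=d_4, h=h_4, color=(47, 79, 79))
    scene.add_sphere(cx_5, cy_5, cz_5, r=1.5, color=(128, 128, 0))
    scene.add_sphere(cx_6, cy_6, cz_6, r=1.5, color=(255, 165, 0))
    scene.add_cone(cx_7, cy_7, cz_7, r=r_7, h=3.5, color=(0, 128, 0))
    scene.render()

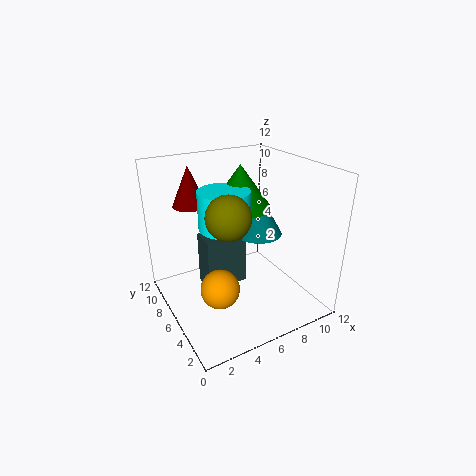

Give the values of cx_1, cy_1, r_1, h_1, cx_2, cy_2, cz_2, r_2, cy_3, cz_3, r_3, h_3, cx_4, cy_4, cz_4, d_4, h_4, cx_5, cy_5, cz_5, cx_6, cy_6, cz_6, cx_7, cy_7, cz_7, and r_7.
cx_1 = 4.5
cy_1 = 5.5
r_1 = 2
h_1 = 3
cx_2 = 3.5
cy_2 = 10
cz_2 = 8
r_2 = 1.5
cy_3 = 6
cz_3 = 6
r_3 = 2
h_3 = 3.5
cx_4 = 3
cy_4 = 5.5
cz_4 = 2
d_4 = 2
h_4 = 4.5
cx_5 = 3
cy_5 = 2
cz_5 = 10
cx_6 = 3
cy_6 = 3.5
cz_6 = 3.5
cx_7 = 6.5
cy_7 = 6.5
cz_7 = 8.5
r_7 = 2.5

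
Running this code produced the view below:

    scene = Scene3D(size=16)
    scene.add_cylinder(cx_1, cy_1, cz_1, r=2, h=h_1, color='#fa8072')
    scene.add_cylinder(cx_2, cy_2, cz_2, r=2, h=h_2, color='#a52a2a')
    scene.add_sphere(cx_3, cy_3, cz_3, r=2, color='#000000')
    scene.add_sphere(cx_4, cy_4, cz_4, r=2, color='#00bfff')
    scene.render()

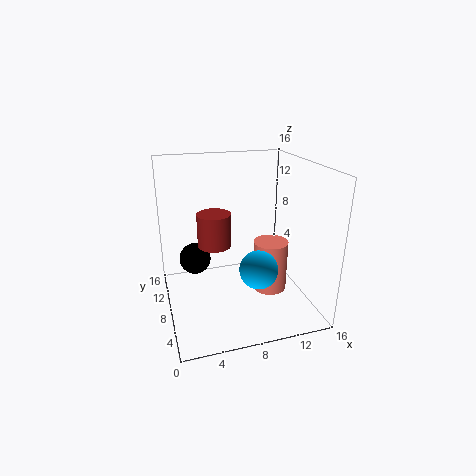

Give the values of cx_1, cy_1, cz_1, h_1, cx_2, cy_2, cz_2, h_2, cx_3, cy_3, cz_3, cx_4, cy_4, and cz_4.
cx_1 = 12
cy_1 = 8
cz_1 = 1
h_1 = 6
cx_2 = 6
cy_2 = 11
cz_2 = 6
h_2 = 4
cx_3 = 4
cy_3 = 14
cz_3 = 3
cx_4 = 9
cy_4 = 4
cz_4 = 6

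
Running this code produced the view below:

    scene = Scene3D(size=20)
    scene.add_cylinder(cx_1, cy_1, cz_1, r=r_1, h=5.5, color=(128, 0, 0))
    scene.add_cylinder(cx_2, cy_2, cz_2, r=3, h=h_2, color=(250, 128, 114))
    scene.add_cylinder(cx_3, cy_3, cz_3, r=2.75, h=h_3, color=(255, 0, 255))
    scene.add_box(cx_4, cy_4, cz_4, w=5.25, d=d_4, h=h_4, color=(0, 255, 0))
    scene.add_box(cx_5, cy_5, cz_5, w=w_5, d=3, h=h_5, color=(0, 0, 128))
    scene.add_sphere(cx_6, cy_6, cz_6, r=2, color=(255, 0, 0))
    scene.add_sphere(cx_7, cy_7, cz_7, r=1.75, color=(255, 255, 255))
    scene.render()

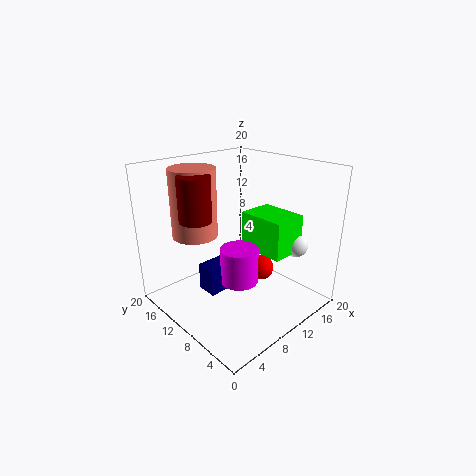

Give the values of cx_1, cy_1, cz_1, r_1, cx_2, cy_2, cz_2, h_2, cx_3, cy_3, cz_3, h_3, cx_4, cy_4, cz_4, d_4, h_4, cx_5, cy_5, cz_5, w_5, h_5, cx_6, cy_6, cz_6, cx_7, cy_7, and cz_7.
cx_1 = 3.25
cy_1 = 10.25
cz_1 = 14.25
r_1 = 2
cx_2 = 5
cy_2 = 13
cz_2 = 11
h_2 = 9
cx_3 = 10.25
cy_3 = 10
cz_3 = 3
h_3 = 5.25
cx_4 = 13
cy_4 = 5.25
cz_4 = 7
d_4 = 7
h_4 = 5.5
cx_5 = 6
cy_5 = 11
cz_5 = 1.75
w_5 = 4.5
h_5 = 4
cx_6 = 15.75
cy_6 = 10.75
cz_6 = 2.75
cx_7 = 17.75
cy_7 = 5.75
cz_7 = 7.75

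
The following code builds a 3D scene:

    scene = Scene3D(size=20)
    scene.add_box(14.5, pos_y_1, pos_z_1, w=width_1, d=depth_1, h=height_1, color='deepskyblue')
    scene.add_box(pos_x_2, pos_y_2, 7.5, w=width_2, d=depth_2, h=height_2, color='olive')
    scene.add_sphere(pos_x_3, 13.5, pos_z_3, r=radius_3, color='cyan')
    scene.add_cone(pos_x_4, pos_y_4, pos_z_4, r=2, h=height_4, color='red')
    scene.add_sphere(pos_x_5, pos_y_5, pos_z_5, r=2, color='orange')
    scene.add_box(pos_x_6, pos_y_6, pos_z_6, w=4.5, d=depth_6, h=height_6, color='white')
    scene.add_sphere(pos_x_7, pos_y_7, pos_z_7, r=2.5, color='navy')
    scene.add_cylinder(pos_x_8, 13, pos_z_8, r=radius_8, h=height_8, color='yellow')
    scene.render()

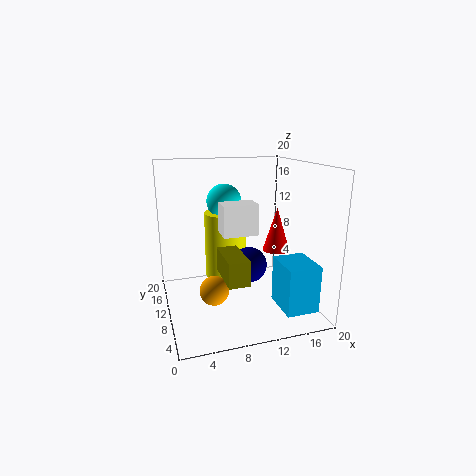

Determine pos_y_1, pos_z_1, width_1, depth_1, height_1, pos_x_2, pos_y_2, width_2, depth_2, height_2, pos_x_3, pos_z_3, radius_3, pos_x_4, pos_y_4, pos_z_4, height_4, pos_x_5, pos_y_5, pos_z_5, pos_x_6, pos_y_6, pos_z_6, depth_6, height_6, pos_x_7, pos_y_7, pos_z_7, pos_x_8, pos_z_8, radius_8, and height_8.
pos_y_1 = 2.5, pos_z_1 = 1, width_1 = 4.5, depth_1 = 5.5, height_1 = 6.5, pos_x_2 = 6, pos_y_2 = 0.5, width_2 = 2.5, depth_2 = 5.5, height_2 = 3, pos_x_3 = 9, pos_z_3 = 14.5, radius_3 = 2.5, pos_x_4 = 16.5, pos_y_4 = 11.5, pos_z_4 = 7, height_4 = 6.5, pos_x_5 = 6, pos_y_5 = 8, pos_z_5 = 3.5, pos_x_6 = 7, pos_y_6 = 6, pos_z_6 = 11.5, depth_6 = 3, height_6 = 4, pos_x_7 = 11.5, pos_y_7 = 9.5, pos_z_7 = 6, pos_x_8 = 9, pos_z_8 = 3.5, radius_8 = 3, height_8 = 9.5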